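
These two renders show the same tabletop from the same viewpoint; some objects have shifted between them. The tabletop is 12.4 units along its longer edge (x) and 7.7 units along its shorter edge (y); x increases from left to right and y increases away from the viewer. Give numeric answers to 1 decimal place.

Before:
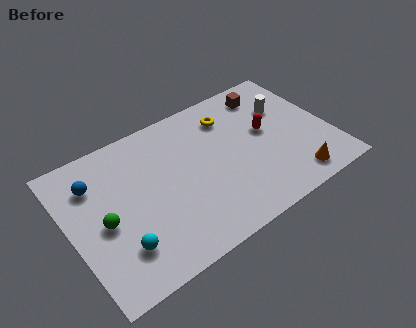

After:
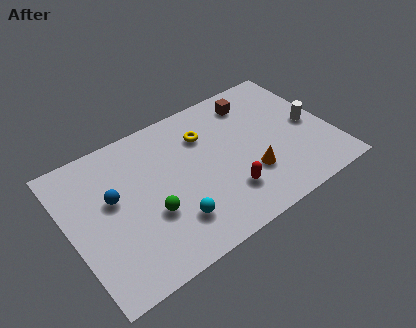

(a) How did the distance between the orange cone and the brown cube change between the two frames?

-1.3

They were about 5.3 units apart before and 4.0 after — 1.3 units closer together.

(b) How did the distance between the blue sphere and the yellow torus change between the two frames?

-1.9

Before: roughly 6.6 units apart; after: 4.7. That's 1.9 units closer together.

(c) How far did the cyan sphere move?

2.5

The cyan sphere was near (2.0, 1.9) before and (4.5, 1.9) after, so it travelled √(2.5² + 0.0²) ≈ 2.5 units.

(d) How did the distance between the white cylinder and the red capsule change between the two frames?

+3.3

Before: roughly 1.4 units apart; after: 4.7. That's 3.3 units further apart.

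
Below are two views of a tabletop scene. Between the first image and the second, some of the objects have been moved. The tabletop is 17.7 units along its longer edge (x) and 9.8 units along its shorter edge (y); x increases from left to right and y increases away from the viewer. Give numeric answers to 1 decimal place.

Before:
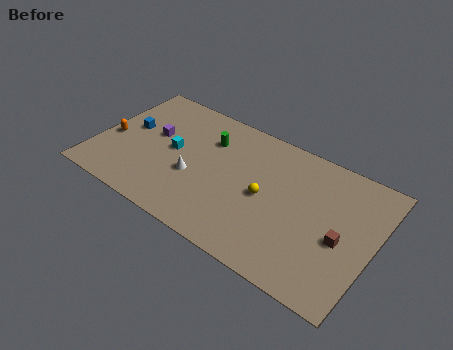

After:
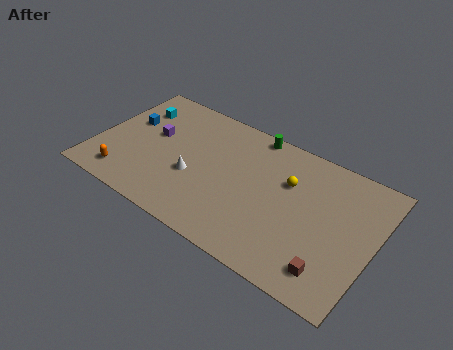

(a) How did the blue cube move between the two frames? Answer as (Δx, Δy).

(-0.1, 0.5)

From the two frames, the blue cube sits at roughly (1.8, 5.5) before and (1.7, 6.0) after.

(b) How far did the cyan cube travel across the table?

3.6

The cyan cube was near (4.8, 5.1) before and (1.9, 7.3) after, so it travelled √(2.9² + 2.2²) ≈ 3.6 units.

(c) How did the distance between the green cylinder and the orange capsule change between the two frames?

+3.7

They were about 6.6 units apart before and 10.3 after — 3.7 units further apart.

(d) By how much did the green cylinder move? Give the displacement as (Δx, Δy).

(2.6, 1.9)

From the two frames, the green cylinder sits at roughly (6.8, 7.1) before and (9.4, 9.0) after.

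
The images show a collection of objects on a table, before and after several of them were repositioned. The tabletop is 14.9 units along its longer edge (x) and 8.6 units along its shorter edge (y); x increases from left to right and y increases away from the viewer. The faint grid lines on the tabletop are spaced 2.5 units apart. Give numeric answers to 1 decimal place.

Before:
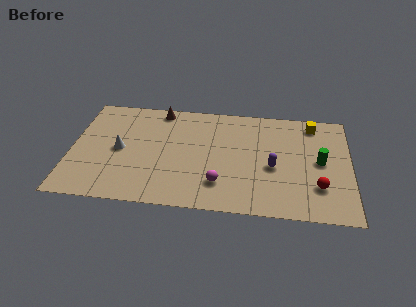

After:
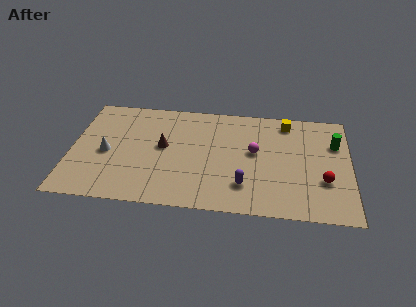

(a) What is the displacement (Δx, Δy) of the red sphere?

(0.3, 0.5)

From the two frames, the red sphere sits at roughly (13.2, 2.4) before and (13.5, 2.9) after.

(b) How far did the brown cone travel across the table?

3.0

From (4.6, 7.7) to (4.9, 4.7), the brown cone covered √(0.3² + 3.0²) ≈ 3.0 units.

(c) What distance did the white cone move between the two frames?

0.8

The white cone moved from about (2.6, 4.2) to (1.9, 3.9), a distance of √(0.7² + 0.3²) ≈ 0.8.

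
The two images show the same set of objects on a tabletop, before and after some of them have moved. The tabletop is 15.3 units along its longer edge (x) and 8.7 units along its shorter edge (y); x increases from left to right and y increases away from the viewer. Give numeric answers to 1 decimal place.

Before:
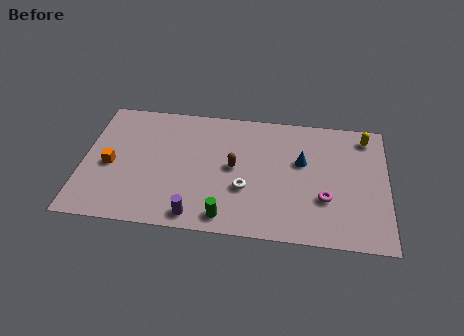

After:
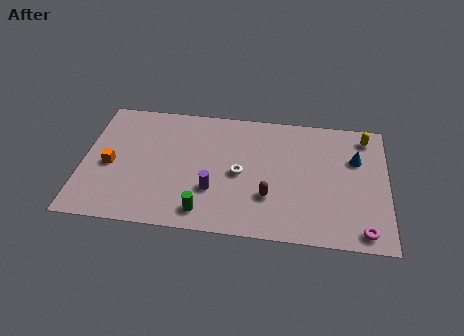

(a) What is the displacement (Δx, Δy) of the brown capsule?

(1.8, -1.8)

The brown capsule was at about (7.6, 4.5) and moved to about (9.4, 2.7).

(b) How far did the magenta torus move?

2.7

The magenta torus was near (12.2, 2.9) before and (14.1, 1.0) after, so it travelled √(1.9² + 1.9²) ≈ 2.7 units.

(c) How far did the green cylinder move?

1.1

The green cylinder was near (7.3, 1.1) before and (6.2, 1.3) after, so it travelled √(1.1² + 0.2²) ≈ 1.1 units.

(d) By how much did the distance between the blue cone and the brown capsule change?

+1.8

They were about 3.5 units apart before and 5.3 after — 1.8 units further apart.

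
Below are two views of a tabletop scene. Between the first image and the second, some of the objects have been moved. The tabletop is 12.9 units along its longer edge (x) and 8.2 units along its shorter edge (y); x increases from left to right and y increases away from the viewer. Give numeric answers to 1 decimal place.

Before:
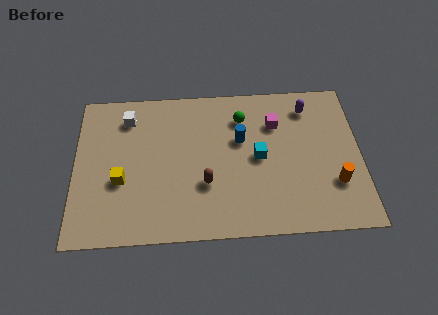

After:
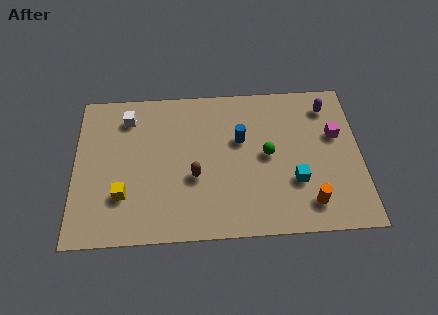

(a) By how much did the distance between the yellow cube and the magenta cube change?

+2.5

The distance was about 7.5 in the first image and 10.0 in the second, so they moved 2.5 units further apart.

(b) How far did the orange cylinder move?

1.6

From (11.7, 2.5) to (10.5, 1.5), the orange cylinder covered √(1.2² + 1.0²) ≈ 1.6 units.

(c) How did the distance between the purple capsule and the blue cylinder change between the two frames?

+0.8

The distance was about 3.5 in the first image and 4.3 in the second, so they moved 0.8 units further apart.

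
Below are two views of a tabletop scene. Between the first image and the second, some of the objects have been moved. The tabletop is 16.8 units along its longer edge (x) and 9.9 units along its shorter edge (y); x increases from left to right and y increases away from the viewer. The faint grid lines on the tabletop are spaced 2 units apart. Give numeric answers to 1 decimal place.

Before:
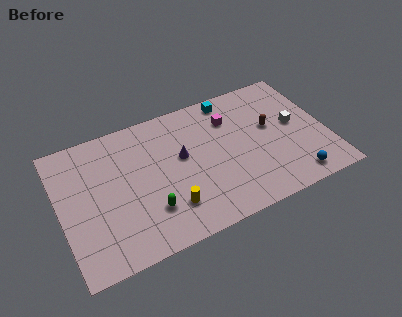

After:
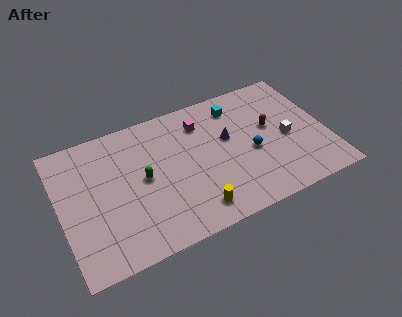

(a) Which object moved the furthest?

the blue sphere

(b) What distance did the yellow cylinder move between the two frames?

1.7

From (6.5, 2.4) to (8.0, 1.6), the yellow cylinder covered √(1.5² + 0.8²) ≈ 1.7 units.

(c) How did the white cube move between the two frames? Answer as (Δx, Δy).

(-0.6, -0.8)

The white cube was at about (14.9, 5.3) and moved to about (14.3, 4.5).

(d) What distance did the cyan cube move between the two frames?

0.8

From (11.2, 8.8) to (11.5, 8.1), the cyan cube covered √(0.3² + 0.7²) ≈ 0.8 units.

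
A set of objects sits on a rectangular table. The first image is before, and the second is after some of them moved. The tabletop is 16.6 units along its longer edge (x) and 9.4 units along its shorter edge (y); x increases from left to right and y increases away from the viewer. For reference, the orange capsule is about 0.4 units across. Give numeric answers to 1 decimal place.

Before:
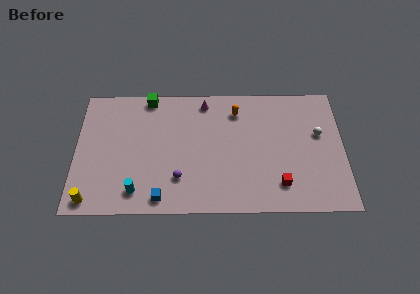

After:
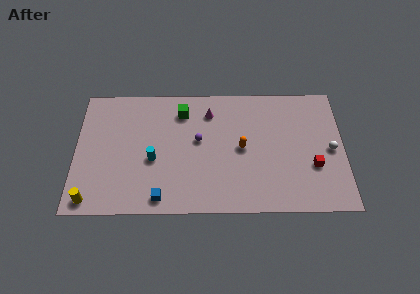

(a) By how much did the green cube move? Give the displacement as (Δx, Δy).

(2.1, -1.1)

The green cube was at about (4.5, 8.6) and moved to about (6.6, 7.5).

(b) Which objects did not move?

the blue cube and the yellow cylinder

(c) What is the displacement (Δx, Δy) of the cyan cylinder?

(1.0, 2.3)

From the two frames, the cyan cylinder sits at roughly (3.8, 1.6) before and (4.8, 3.9) after.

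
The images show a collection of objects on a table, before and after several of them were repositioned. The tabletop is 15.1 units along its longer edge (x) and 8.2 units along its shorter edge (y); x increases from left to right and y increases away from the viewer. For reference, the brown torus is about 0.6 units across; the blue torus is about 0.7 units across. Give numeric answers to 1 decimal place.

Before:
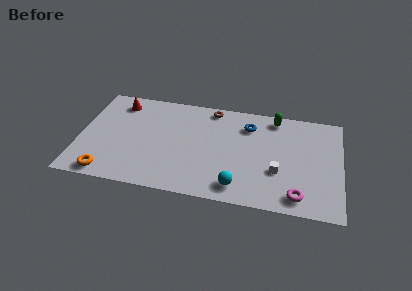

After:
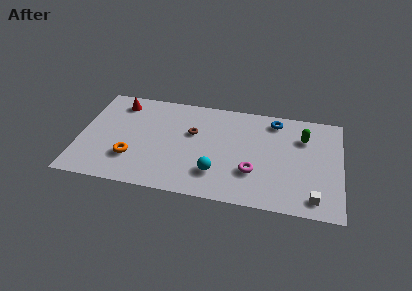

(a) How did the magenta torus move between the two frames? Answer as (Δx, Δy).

(-2.6, 1.4)

The magenta torus started near (12.7, 1.2) and ended near (10.1, 2.6).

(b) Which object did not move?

the red cone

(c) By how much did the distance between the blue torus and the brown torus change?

+2.7

They were about 2.4 units apart before and 5.1 after — 2.7 units further apart.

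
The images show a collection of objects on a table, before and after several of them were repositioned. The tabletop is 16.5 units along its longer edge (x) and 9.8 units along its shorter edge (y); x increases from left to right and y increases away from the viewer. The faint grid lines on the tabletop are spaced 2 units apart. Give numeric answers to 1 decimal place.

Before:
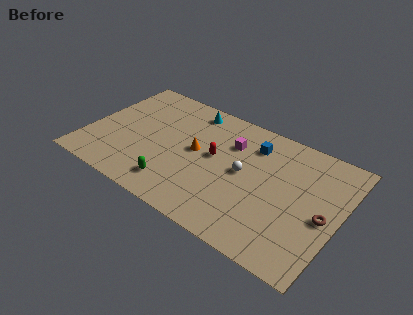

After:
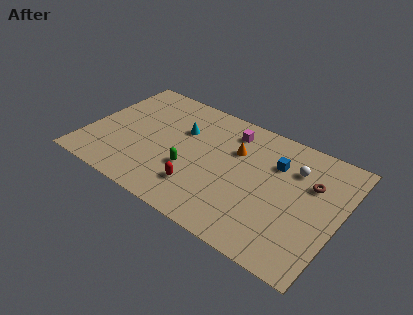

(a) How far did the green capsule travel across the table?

1.8

From (6.3, 1.8) to (7.0, 3.5), the green capsule covered √(0.7² + 1.7²) ≈ 1.8 units.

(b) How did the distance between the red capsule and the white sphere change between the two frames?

+5.2

The distance was about 2.0 in the first image and 7.2 in the second, so they moved 5.2 units further apart.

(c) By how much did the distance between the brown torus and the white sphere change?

-4.0

They were about 5.3 units apart before and 1.3 after — 4.0 units closer together.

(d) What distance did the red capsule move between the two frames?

3.0

The red capsule was near (8.3, 5.4) before and (7.8, 2.4) after, so it travelled √(0.5² + 3.0²) ≈ 3.0 units.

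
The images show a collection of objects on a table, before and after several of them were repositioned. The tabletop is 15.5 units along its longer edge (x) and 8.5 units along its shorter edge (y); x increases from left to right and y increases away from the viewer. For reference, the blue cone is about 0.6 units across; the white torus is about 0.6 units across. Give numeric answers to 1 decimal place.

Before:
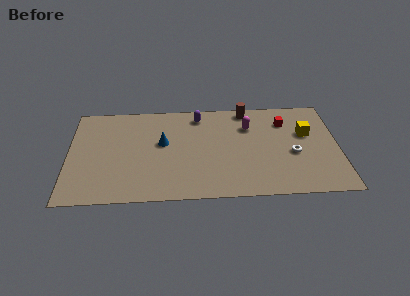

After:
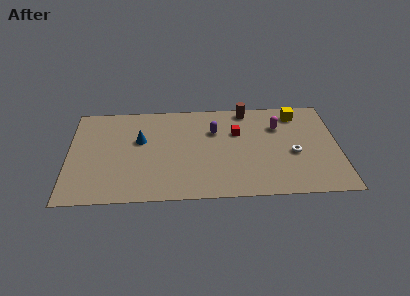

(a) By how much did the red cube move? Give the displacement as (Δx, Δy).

(-2.8, -0.8)

The red cube was at about (12.5, 6.4) and moved to about (9.7, 5.6).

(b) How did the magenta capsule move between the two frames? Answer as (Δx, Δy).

(1.7, -0.1)

The magenta capsule was at about (10.4, 6.1) and moved to about (12.1, 6.0).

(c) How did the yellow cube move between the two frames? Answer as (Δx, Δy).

(-0.5, 1.8)

The yellow cube was at about (13.7, 5.3) and moved to about (13.2, 7.1).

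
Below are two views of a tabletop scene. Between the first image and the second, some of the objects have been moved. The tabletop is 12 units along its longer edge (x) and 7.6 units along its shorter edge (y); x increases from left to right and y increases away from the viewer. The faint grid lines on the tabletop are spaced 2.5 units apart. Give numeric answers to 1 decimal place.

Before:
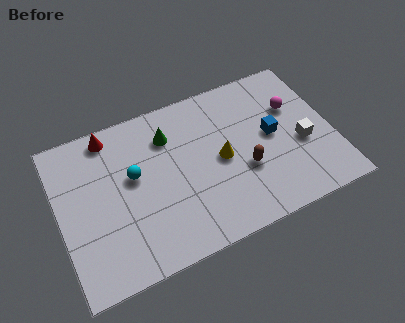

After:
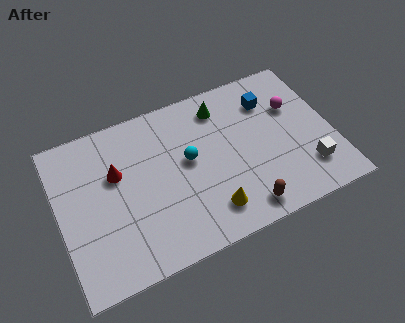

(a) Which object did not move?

the magenta sphere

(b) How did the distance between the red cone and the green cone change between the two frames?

+2.3

The distance was about 2.7 in the first image and 5.0 in the second, so they moved 2.3 units further apart.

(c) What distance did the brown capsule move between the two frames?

1.8

From (8.0, 2.8) to (7.7, 1.0), the brown capsule covered √(0.3² + 1.8²) ≈ 1.8 units.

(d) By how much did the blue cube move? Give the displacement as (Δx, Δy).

(0.1, 1.7)

The blue cube started near (9.4, 4.0) and ended near (9.5, 5.7).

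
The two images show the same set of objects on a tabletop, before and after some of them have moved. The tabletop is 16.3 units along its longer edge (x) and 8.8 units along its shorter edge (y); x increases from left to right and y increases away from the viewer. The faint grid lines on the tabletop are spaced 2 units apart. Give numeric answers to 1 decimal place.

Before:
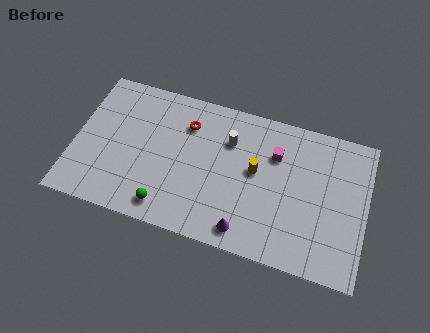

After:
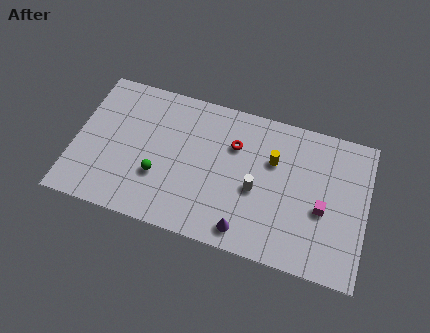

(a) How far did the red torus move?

2.7

The red torus moved from about (6.1, 6.6) to (8.8, 6.1), a distance of √(2.7² + 0.5²) ≈ 2.7.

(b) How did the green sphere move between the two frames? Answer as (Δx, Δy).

(-0.6, 1.7)

From the two frames, the green sphere sits at roughly (5.4, 1.3) before and (4.8, 3.0) after.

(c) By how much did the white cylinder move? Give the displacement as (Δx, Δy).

(1.7, -2.5)

The white cylinder was at about (8.5, 6.3) and moved to about (10.2, 3.8).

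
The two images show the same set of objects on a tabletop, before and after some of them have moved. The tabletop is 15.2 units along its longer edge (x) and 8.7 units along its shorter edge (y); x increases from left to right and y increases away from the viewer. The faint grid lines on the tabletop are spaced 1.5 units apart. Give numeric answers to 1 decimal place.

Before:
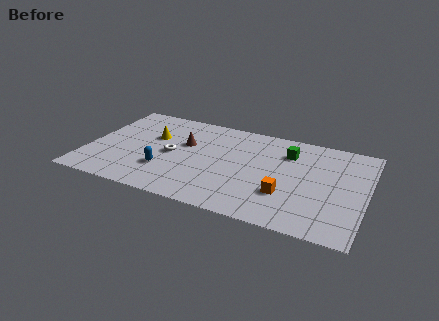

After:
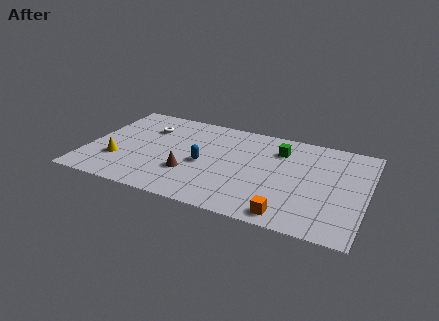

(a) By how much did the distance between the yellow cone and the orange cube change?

+1.6

They were about 8.1 units apart before and 9.7 after — 1.6 units further apart.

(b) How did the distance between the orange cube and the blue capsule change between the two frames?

-0.9

The distance was about 6.6 in the first image and 5.7 in the second, so they moved 0.9 units closer together.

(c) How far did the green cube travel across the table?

0.5

The green cube was near (10.8, 6.5) before and (10.3, 6.6) after, so it travelled √(0.5² + 0.1²) ≈ 0.5 units.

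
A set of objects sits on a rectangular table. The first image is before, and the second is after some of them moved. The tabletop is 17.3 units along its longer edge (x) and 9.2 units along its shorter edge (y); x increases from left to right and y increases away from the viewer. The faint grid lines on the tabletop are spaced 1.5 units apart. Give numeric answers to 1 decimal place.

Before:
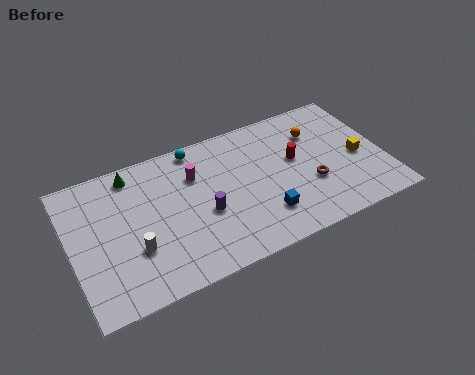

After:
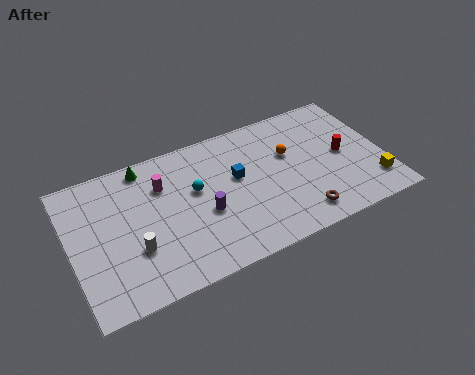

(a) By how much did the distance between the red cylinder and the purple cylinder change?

+2.4

Before: roughly 5.5 units apart; after: 7.9. That's 2.4 units further apart.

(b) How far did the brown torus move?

2.0

The brown torus moved from about (13.1, 3.3) to (12.2, 1.5), a distance of √(0.9² + 1.8²) ≈ 2.0.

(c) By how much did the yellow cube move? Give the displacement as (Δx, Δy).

(0.5, -2.1)

The yellow cube started near (15.9, 4.1) and ended near (16.4, 2.0).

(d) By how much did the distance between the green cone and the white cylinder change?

+0.3

The distance was about 4.9 in the first image and 5.2 in the second, so they moved 0.3 units further apart.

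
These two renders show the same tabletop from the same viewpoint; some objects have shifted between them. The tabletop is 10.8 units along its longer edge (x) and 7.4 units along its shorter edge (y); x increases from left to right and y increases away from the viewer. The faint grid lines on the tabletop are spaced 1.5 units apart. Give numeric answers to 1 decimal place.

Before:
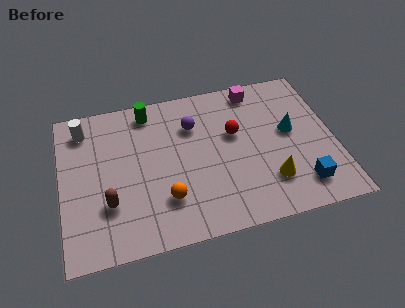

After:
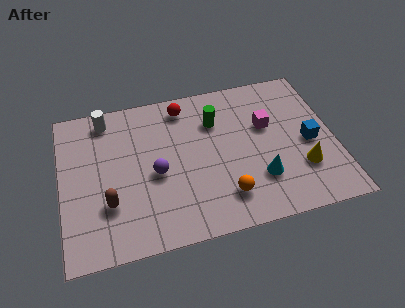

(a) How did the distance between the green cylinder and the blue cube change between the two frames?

-3.5

Before: roughly 7.6 units apart; after: 4.1. That's 3.5 units closer together.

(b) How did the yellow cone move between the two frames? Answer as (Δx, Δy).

(1.3, 0.3)

The yellow cone was at about (8.1, 1.9) and moved to about (9.4, 2.2).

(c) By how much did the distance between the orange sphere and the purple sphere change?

-0.4

Before: roughly 3.5 units apart; after: 3.1. That's 0.4 units closer together.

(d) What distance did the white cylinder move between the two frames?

0.9

The white cylinder moved from about (1.0, 6.1) to (1.9, 6.4), a distance of √(0.9² + 0.3²) ≈ 0.9.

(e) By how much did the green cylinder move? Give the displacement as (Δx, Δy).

(2.6, -1.1)

The green cylinder started near (3.6, 6.4) and ended near (6.2, 5.3).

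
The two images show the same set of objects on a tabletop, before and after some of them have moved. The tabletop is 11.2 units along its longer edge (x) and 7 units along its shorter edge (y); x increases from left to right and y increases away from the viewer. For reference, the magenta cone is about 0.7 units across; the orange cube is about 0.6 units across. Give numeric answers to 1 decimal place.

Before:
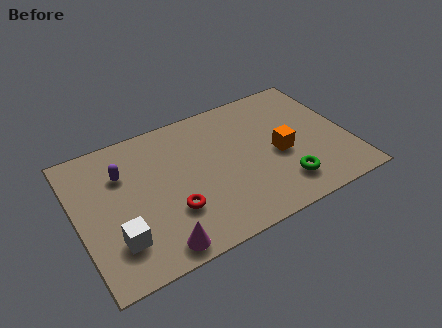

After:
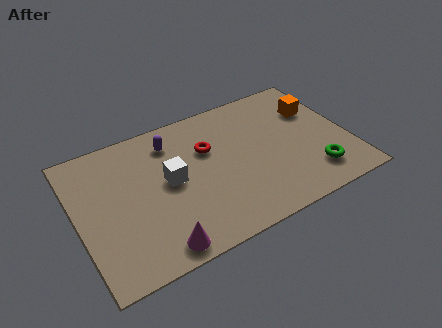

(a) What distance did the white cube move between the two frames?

3.1

The white cube moved from about (1.4, 1.8) to (3.8, 3.7), a distance of √(2.4² + 1.9²) ≈ 3.1.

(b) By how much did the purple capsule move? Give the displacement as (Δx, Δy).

(2.1, 0.7)

From the two frames, the purple capsule sits at roughly (2.0, 4.9) before and (4.1, 5.6) after.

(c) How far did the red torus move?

3.0

From (3.7, 2.2) to (5.5, 4.6), the red torus covered √(1.8² + 2.4²) ≈ 3.0 units.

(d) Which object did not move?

the magenta cone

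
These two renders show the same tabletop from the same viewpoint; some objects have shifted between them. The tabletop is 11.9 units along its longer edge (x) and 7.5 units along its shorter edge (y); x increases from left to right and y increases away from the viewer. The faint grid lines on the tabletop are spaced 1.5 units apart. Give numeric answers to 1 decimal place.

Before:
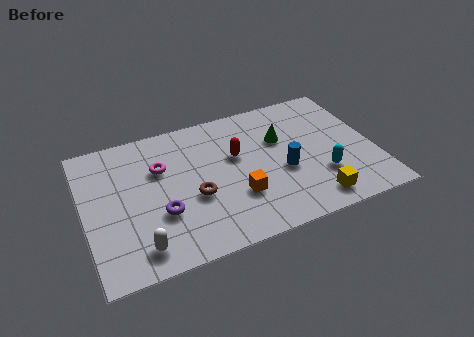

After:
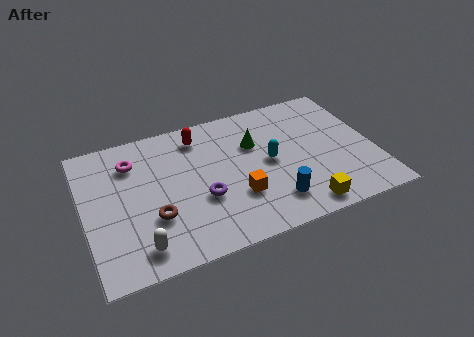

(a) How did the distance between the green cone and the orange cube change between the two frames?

-0.5

The distance was about 3.3 in the first image and 2.8 in the second, so they moved 0.5 units closer together.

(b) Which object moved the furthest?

the cyan capsule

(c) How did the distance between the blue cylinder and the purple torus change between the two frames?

-2.1

Before: roughly 5.1 units apart; after: 3.0. That's 2.1 units closer together.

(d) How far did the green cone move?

1.1

The green cone was near (8.2, 4.9) before and (7.1, 5.0) after, so it travelled √(1.1² + 0.1²) ≈ 1.1 units.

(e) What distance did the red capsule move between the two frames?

2.1

The red capsule moved from about (6.3, 4.6) to (4.9, 6.2), a distance of √(1.4² + 1.6²) ≈ 2.1.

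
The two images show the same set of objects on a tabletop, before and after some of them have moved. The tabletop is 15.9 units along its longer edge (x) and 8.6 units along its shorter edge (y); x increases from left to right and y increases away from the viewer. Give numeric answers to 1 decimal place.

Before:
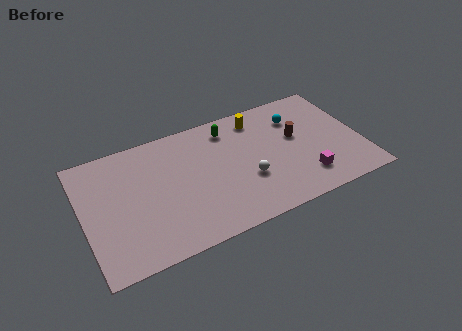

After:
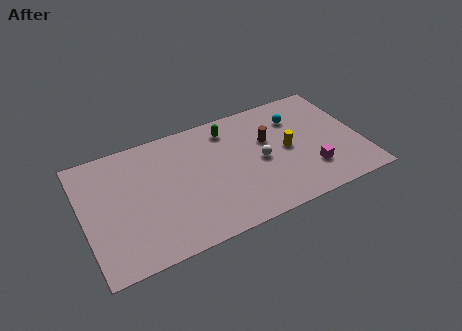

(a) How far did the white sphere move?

1.3

From (9.2, 3.1) to (10.1, 4.1), the white sphere covered √(0.9² + 1.0²) ≈ 1.3 units.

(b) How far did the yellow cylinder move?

3.2

The yellow cylinder was near (10.3, 7.2) before and (11.7, 4.3) after, so it travelled √(1.4² + 2.9²) ≈ 3.2 units.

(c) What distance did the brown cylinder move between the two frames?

1.6

The brown cylinder was near (12.3, 5.0) before and (10.7, 5.4) after, so it travelled √(1.6² + 0.4²) ≈ 1.6 units.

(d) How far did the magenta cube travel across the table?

0.6

The magenta cube was near (12.4, 1.9) before and (12.8, 2.3) after, so it travelled √(0.4² + 0.4²) ≈ 0.6 units.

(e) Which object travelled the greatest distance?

the yellow cylinder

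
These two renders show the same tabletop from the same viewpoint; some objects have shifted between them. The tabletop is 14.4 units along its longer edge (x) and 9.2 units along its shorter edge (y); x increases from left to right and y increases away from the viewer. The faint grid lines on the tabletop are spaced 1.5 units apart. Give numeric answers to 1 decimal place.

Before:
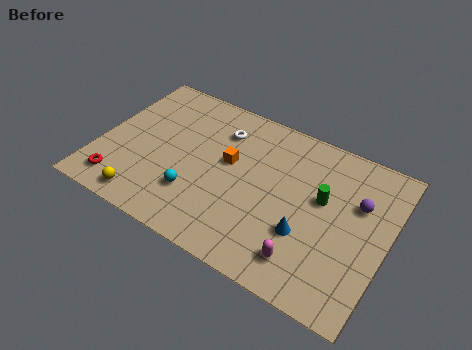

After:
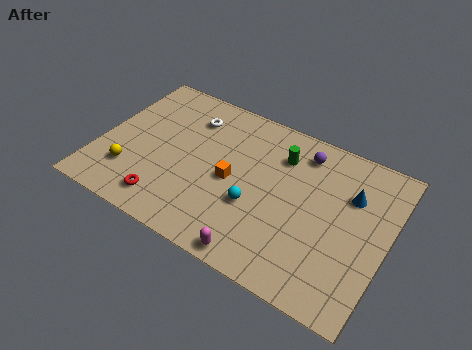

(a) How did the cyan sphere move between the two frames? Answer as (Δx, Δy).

(2.9, 0.8)

The cyan sphere started near (5.1, 2.6) and ended near (8.0, 3.4).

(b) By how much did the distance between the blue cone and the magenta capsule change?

+5.3

They were about 1.4 units apart before and 6.7 after — 5.3 units further apart.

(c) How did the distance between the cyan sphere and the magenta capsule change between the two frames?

-3.1

They were about 5.8 units apart before and 2.7 after — 3.1 units closer together.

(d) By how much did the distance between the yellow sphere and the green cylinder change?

-1.0

Before: roughly 9.3 units apart; after: 8.3. That's 1.0 units closer together.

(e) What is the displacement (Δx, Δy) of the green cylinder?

(-2.3, 1.5)

The green cylinder was at about (11.1, 5.4) and moved to about (8.8, 6.9).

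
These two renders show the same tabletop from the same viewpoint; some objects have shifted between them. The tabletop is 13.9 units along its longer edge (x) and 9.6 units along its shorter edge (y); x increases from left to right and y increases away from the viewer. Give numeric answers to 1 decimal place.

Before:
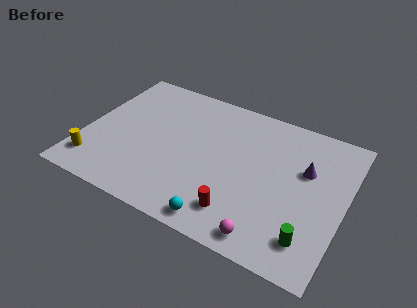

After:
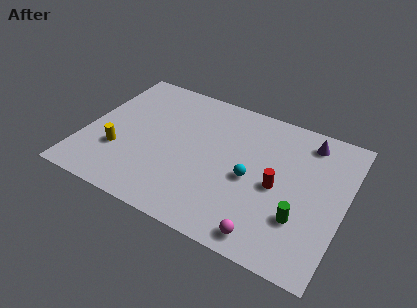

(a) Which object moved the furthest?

the cyan sphere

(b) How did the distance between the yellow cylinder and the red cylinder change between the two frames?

+0.7

Before: roughly 7.8 units apart; after: 8.5. That's 0.7 units further apart.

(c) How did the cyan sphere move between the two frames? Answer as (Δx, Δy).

(1.1, 3.3)

The cyan sphere started near (7.9, 1.0) and ended near (9.0, 4.3).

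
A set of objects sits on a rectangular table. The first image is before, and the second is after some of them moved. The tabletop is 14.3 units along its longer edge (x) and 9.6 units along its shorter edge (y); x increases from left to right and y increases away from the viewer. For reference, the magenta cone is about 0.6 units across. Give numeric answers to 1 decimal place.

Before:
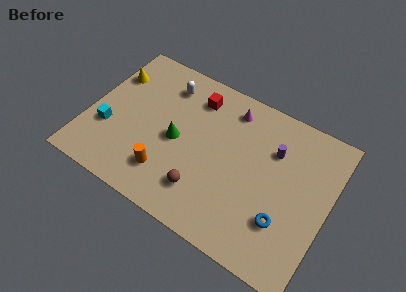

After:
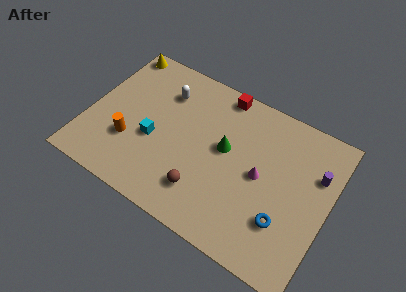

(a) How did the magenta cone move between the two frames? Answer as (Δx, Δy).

(2.3, -3.2)

The magenta cone started near (8.0, 8.0) and ended near (10.3, 4.8).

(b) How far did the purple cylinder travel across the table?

2.6

The purple cylinder moved from about (10.8, 6.7) to (13.4, 6.5), a distance of √(2.6² + 0.2²) ≈ 2.6.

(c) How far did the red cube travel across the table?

1.7

The red cube was near (5.9, 7.7) before and (7.3, 8.7) after, so it travelled √(1.4² + 1.0²) ≈ 1.7 units.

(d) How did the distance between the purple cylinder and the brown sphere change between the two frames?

+1.8

They were about 5.7 units apart before and 7.5 after — 1.8 units further apart.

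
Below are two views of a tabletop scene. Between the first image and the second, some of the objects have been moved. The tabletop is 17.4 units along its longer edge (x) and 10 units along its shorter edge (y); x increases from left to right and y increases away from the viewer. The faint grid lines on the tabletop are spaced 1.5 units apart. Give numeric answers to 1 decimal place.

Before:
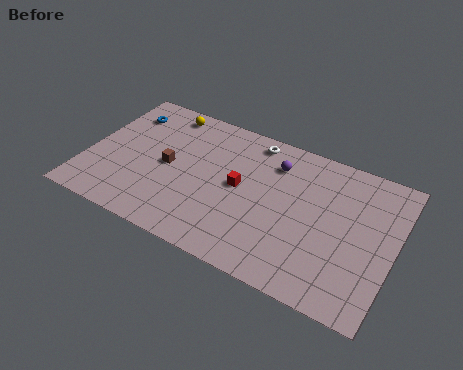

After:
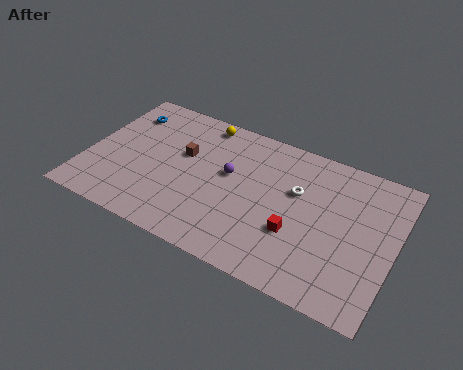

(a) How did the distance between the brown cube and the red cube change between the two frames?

+3.2

Before: roughly 4.1 units apart; after: 7.3. That's 3.2 units further apart.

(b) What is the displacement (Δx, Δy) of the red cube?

(3.4, -1.7)

From the two frames, the red cube sits at roughly (8.7, 5.2) before and (12.1, 3.5) after.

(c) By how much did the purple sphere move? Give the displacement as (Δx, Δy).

(-2.4, -1.9)

From the two frames, the purple sphere sits at roughly (10.4, 7.7) before and (8.0, 5.8) after.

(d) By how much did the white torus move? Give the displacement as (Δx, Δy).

(2.8, -2.5)

The white torus started near (9.0, 8.8) and ended near (11.8, 6.3).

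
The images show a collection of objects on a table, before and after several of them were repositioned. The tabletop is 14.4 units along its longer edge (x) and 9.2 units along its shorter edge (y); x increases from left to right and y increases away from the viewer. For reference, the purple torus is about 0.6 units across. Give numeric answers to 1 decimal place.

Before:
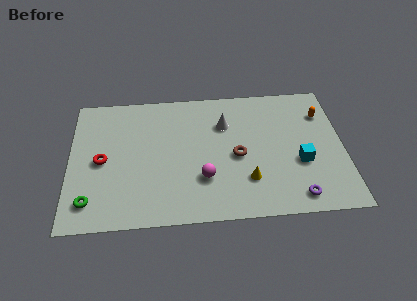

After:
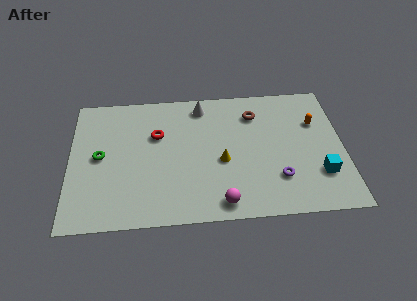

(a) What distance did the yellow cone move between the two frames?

1.9

The yellow cone was near (9.3, 2.5) before and (8.0, 3.9) after, so it travelled √(1.3² + 1.4²) ≈ 1.9 units.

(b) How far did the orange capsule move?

0.7

The orange capsule was near (13.4, 6.8) before and (13.0, 6.2) after, so it travelled √(0.4² + 0.6²) ≈ 0.7 units.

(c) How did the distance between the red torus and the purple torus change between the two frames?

-3.4

Before: roughly 10.6 units apart; after: 7.2. That's 3.4 units closer together.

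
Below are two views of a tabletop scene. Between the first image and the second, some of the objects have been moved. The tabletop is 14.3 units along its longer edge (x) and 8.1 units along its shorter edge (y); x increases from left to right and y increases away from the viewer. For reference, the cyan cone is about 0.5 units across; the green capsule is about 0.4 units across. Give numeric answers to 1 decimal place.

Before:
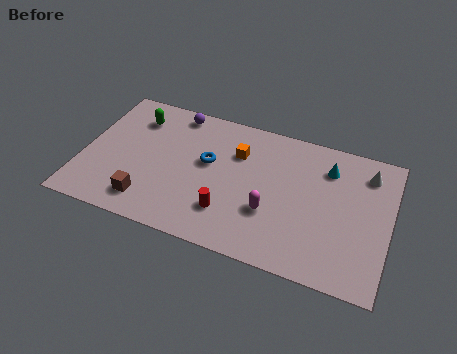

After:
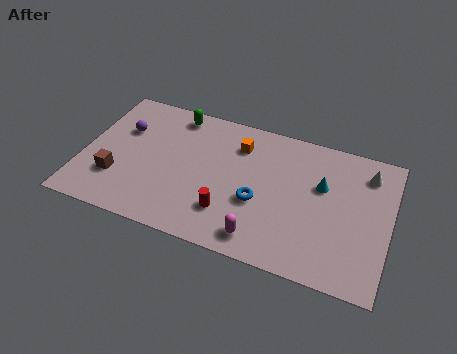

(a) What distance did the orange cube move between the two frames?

0.5

The orange cube moved from about (7.1, 5.7) to (7.1, 6.2), a distance of √(0.0² + 0.5²) ≈ 0.5.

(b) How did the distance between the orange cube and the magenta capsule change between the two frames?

+1.8

The distance was about 3.4 in the first image and 5.2 in the second, so they moved 1.8 units further apart.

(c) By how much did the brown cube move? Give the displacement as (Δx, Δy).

(-1.6, 0.9)

The brown cube was at about (3.3, 1.5) and moved to about (1.7, 2.4).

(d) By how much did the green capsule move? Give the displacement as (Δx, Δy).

(1.8, 0.8)

The green capsule started near (2.2, 6.3) and ended near (4.0, 7.1).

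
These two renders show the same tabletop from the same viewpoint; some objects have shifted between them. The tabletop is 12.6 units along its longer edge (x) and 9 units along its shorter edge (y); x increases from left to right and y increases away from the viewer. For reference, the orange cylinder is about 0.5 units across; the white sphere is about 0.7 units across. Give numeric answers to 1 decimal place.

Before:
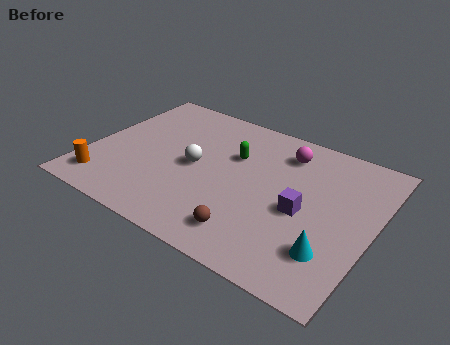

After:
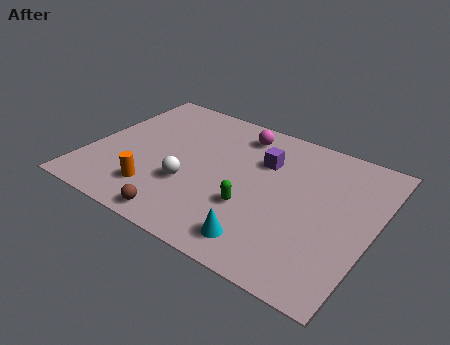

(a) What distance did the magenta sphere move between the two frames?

2.1

From (8.3, 7.2) to (6.2, 7.5), the magenta sphere covered √(2.1² + 0.3²) ≈ 2.1 units.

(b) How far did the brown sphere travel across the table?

3.0

From (7.7, 1.6) to (4.8, 0.9), the brown sphere covered √(2.9² + 0.7²) ≈ 3.0 units.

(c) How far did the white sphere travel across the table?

1.3

From (4.7, 4.4) to (4.7, 3.1), the white sphere covered √(0.0² + 1.3²) ≈ 1.3 units.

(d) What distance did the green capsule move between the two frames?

3.1

The green capsule was near (6.2, 5.9) before and (7.5, 3.1) after, so it travelled √(1.3² + 2.8²) ≈ 3.1 units.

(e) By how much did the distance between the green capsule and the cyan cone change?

-4.2

The distance was about 6.1 in the first image and 1.9 in the second, so they moved 4.2 units closer together.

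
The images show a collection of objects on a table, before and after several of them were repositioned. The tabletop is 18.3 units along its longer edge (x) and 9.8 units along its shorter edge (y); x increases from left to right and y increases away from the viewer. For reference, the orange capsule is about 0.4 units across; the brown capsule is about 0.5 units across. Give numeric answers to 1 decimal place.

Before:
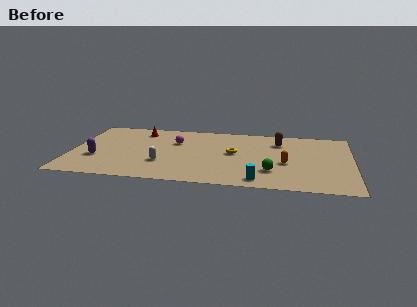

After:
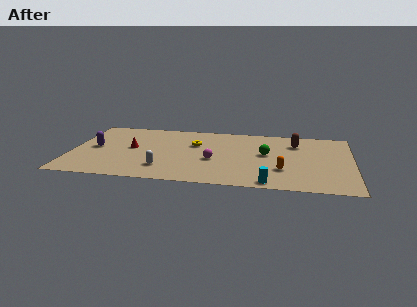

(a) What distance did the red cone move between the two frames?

2.9

From (4.3, 8.1) to (3.9, 5.2), the red cone covered √(0.4² + 2.9²) ≈ 2.9 units.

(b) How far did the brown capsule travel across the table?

1.1

The brown capsule moved from about (13.5, 7.5) to (14.6, 7.4), a distance of √(1.1² + 0.1²) ≈ 1.1.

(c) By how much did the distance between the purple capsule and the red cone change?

-3.0

Before: roughly 5.4 units apart; after: 2.4. That's 3.0 units closer together.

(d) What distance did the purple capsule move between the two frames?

1.6

From (1.7, 3.4) to (1.5, 5.0), the purple capsule covered √(0.2² + 1.6²) ≈ 1.6 units.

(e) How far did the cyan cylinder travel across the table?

0.8

The cyan cylinder moved from about (12.3, 1.2) to (13.0, 0.9), a distance of √(0.7² + 0.3²) ≈ 0.8.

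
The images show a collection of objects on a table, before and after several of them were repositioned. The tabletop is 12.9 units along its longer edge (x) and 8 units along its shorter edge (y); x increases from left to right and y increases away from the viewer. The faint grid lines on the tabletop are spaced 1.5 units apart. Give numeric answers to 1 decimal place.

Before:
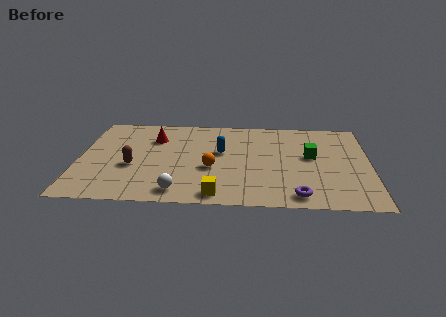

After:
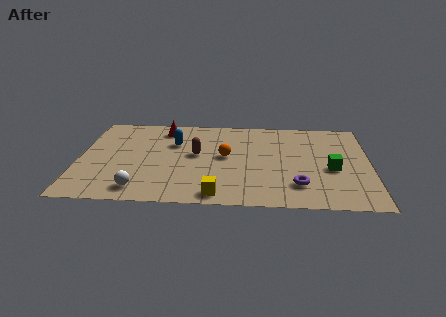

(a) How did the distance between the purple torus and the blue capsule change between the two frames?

+1.5

They were about 5.0 units apart before and 6.5 after — 1.5 units further apart.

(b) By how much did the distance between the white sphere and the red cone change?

+0.7

The distance was about 4.9 in the first image and 5.6 in the second, so they moved 0.7 units further apart.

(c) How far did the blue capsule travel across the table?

2.2

From (6.3, 4.7) to (4.2, 5.4), the blue capsule covered √(2.1² + 0.7²) ≈ 2.2 units.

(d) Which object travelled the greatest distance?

the brown capsule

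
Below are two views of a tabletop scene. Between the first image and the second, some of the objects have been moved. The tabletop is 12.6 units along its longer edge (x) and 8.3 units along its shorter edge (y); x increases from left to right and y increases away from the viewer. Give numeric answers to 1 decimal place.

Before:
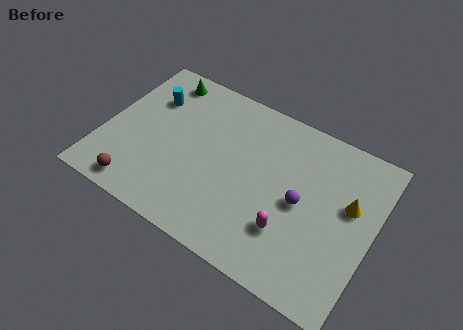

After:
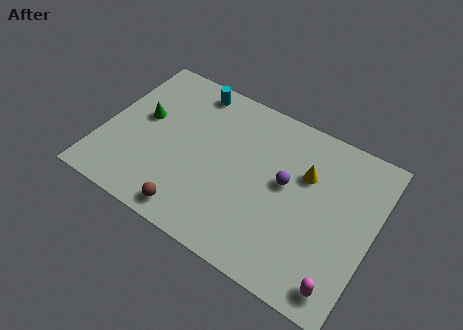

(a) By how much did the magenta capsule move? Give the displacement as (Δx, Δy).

(2.6, -1.3)

The magenta capsule started near (9.0, 2.4) and ended near (11.6, 1.1).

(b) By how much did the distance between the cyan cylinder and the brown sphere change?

+1.5

The distance was about 4.9 in the first image and 6.4 in the second, so they moved 1.5 units further apart.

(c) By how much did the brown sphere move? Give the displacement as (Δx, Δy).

(2.6, 0.0)

The brown sphere started near (2.1, 1.0) and ended near (4.7, 1.0).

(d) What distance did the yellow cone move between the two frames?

2.2

The yellow cone moved from about (11.4, 5.0) to (9.3, 5.5), a distance of √(2.1² + 0.5²) ≈ 2.2.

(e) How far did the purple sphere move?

1.0

The purple sphere was near (9.3, 4.0) before and (8.5, 4.6) after, so it travelled √(0.8² + 0.6²) ≈ 1.0 units.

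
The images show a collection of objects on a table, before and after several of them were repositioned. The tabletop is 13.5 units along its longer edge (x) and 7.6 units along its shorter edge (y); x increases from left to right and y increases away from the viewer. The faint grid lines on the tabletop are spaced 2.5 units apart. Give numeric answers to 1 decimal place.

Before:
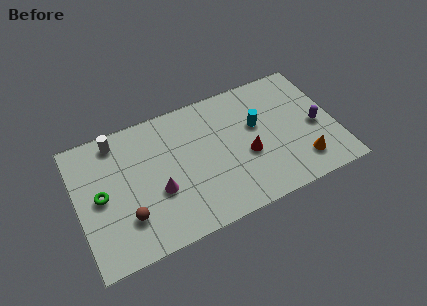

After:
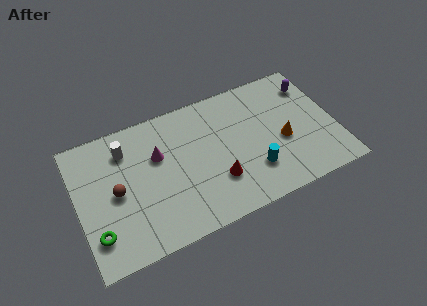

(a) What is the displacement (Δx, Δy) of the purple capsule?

(0.1, 2.5)

From the two frames, the purple capsule sits at roughly (12.5, 3.4) before and (12.6, 5.9) after.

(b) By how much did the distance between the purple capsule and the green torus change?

+1.2

Before: roughly 11.3 units apart; after: 12.5. That's 1.2 units further apart.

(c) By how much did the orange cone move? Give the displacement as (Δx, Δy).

(-0.8, 1.6)

The orange cone started near (11.5, 1.6) and ended near (10.7, 3.2).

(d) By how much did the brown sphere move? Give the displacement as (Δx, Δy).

(-0.4, 1.6)

The brown sphere started near (2.4, 2.1) and ended near (2.0, 3.7).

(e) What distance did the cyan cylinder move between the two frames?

2.5

The cyan cylinder was near (9.5, 4.6) before and (9.0, 2.1) after, so it travelled √(0.5² + 2.5²) ≈ 2.5 units.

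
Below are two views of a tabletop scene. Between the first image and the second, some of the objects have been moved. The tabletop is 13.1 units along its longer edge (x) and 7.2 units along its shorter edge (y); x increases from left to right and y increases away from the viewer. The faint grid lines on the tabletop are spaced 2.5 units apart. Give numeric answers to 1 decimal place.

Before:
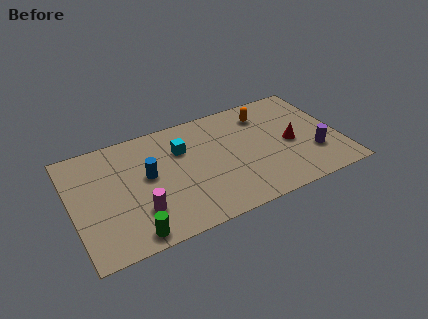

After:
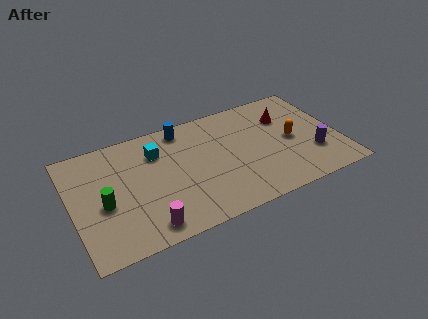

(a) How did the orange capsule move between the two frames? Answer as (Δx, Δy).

(1.1, -2.2)

The orange capsule started near (9.7, 5.7) and ended near (10.8, 3.5).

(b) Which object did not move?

the purple cylinder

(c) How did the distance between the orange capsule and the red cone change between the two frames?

-1.0

They were about 2.6 units apart before and 1.6 after — 1.0 units closer together.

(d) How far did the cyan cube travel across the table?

1.2

The cyan cube was near (5.5, 5.0) before and (4.3, 5.3) after, so it travelled √(1.2² + 0.3²) ≈ 1.2 units.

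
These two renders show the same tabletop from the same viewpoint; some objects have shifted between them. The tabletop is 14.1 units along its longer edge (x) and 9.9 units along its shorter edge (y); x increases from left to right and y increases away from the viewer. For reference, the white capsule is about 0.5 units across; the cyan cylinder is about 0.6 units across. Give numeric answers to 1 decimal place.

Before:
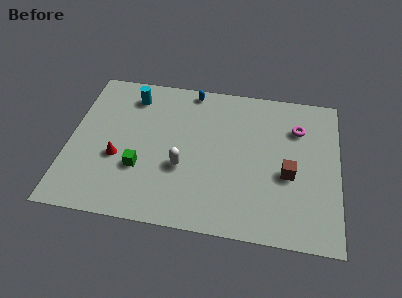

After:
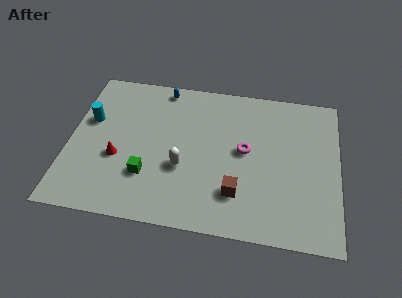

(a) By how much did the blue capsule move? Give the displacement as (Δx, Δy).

(-1.5, -0.1)

The blue capsule was at about (6.2, 9.0) and moved to about (4.7, 8.9).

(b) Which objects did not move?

the white capsule and the red cone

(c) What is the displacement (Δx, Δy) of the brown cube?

(-2.6, -1.6)

The brown cube was at about (11.5, 4.1) and moved to about (8.9, 2.5).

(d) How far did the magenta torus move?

3.3

The magenta torus was near (11.9, 7.2) before and (9.2, 5.3) after, so it travelled √(2.7² + 1.9²) ≈ 3.3 units.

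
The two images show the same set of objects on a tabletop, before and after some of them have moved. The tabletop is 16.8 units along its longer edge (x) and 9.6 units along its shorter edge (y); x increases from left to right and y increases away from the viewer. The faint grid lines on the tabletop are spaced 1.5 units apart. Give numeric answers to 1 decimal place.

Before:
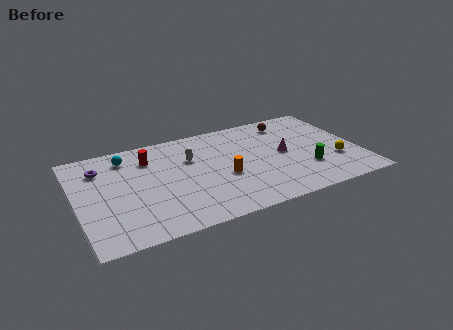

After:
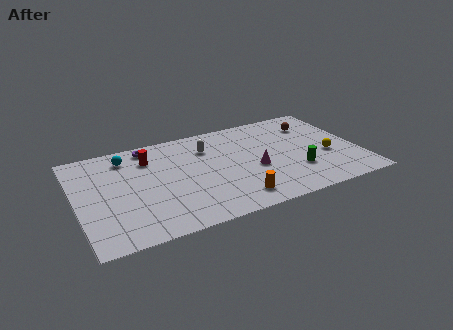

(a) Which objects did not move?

the red cylinder and the cyan sphere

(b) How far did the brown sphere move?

1.6

From (13.1, 8.0) to (14.5, 7.3), the brown sphere covered √(1.4² + 0.7²) ≈ 1.6 units.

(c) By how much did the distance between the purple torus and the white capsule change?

-1.7

Before: roughly 5.4 units apart; after: 3.7. That's 1.7 units closer together.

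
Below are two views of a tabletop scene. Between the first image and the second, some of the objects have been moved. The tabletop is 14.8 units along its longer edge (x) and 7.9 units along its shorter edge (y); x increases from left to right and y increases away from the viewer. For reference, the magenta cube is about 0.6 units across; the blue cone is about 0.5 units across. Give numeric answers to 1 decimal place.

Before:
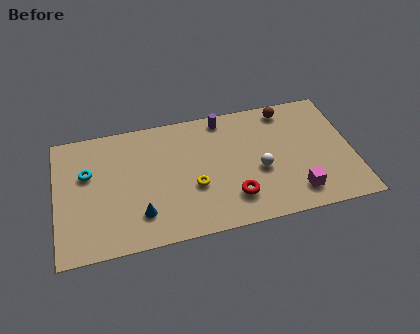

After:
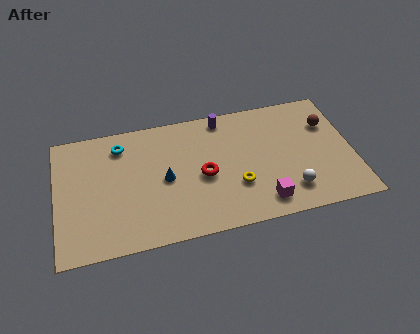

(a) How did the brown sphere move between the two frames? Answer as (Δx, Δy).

(2.0, -1.4)

The brown sphere started near (11.7, 6.9) and ended near (13.7, 5.5).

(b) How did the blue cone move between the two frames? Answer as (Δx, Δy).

(1.3, 1.9)

The blue cone was at about (4.1, 1.9) and moved to about (5.4, 3.8).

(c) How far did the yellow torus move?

2.1

From (6.8, 3.0) to (8.9, 2.6), the yellow torus covered √(2.1² + 0.4²) ≈ 2.1 units.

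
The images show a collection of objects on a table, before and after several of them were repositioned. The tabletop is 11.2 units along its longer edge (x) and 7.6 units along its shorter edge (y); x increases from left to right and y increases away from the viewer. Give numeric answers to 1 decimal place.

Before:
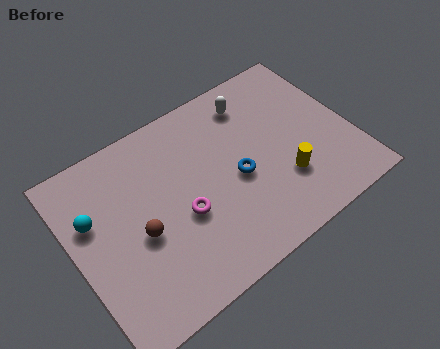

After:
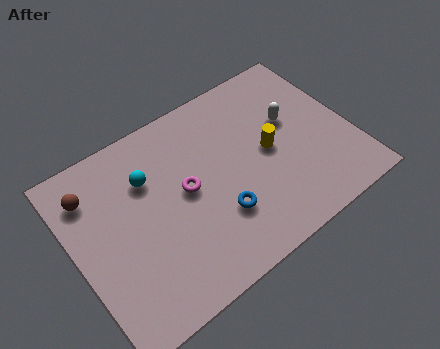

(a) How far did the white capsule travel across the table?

2.1

The white capsule was near (7.7, 6.2) before and (9.0, 4.6) after, so it travelled √(1.3² + 1.6²) ≈ 2.1 units.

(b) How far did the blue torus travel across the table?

1.5

The blue torus moved from about (6.5, 3.4) to (5.5, 2.3), a distance of √(1.0² + 1.1²) ≈ 1.5.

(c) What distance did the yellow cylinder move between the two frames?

1.5

From (8.2, 2.3) to (7.9, 3.8), the yellow cylinder covered √(0.3² + 1.5²) ≈ 1.5 units.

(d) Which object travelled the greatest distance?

the brown sphere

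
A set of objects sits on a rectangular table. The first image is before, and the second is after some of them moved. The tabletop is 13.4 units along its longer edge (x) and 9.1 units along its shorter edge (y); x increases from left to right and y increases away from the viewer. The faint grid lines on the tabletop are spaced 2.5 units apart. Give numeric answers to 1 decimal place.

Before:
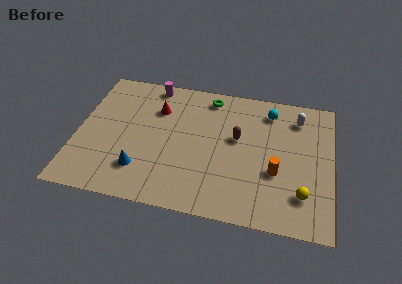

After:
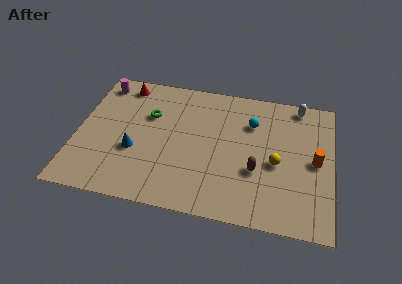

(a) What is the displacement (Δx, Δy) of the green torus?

(-3.1, -1.9)

The green torus was at about (6.8, 7.9) and moved to about (3.7, 6.0).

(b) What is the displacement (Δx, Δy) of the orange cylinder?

(2.0, 1.1)

The orange cylinder was at about (10.5, 3.4) and moved to about (12.5, 4.5).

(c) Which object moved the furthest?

the green torus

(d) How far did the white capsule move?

0.9

The white capsule was near (11.5, 7.3) before and (11.5, 8.2) after, so it travelled √(0.0² + 0.9²) ≈ 0.9 units.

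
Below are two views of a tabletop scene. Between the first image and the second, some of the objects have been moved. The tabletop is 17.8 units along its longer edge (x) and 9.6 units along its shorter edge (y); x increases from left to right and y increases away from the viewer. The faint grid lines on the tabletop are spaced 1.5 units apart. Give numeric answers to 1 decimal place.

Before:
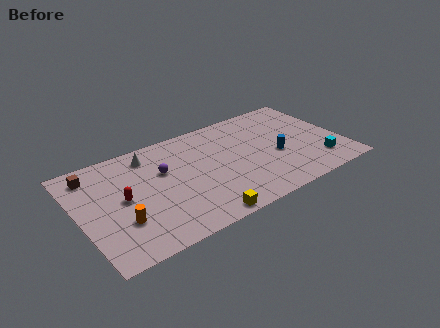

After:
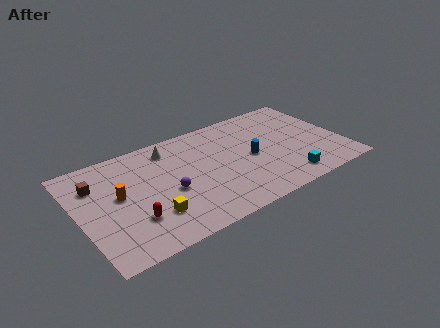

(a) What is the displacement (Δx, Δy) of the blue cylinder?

(-1.7, 0.6)

The blue cylinder started near (13.3, 4.0) and ended near (11.6, 4.6).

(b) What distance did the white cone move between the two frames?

1.4

The white cone was near (5.1, 8.0) before and (6.5, 8.0) after, so it travelled √(1.4² + 0.0²) ≈ 1.4 units.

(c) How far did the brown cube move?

1.0

The brown cube moved from about (1.3, 8.0) to (1.4, 7.0), a distance of √(0.1² + 1.0²) ≈ 1.0.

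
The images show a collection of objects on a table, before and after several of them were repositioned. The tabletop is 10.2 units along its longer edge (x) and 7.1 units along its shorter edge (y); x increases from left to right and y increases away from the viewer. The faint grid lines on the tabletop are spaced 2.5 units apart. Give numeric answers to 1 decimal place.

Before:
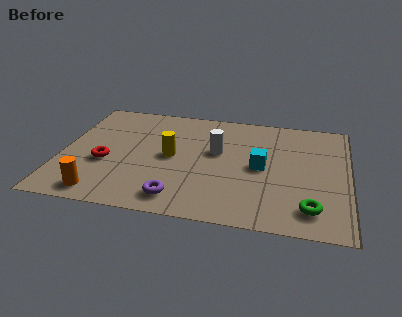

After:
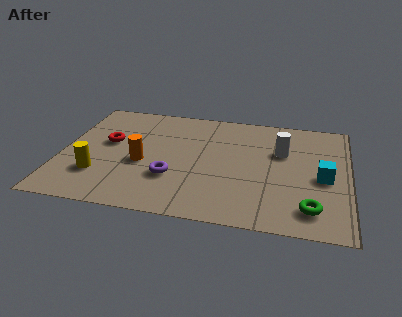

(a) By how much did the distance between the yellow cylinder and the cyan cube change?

+4.8

The distance was about 3.2 in the first image and 8.0 in the second, so they moved 4.8 units further apart.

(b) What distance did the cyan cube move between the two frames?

2.2

The cyan cube was near (7.1, 3.5) before and (9.3, 3.2) after, so it travelled √(2.2² + 0.3²) ≈ 2.2 units.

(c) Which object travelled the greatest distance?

the yellow cylinder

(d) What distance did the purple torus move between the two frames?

1.2

The purple torus moved from about (4.3, 1.1) to (4.0, 2.3), a distance of √(0.3² + 1.2²) ≈ 1.2.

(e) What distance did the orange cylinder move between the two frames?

2.5

The orange cylinder was near (1.6, 0.9) before and (2.9, 3.0) after, so it travelled √(1.3² + 2.1²) ≈ 2.5 units.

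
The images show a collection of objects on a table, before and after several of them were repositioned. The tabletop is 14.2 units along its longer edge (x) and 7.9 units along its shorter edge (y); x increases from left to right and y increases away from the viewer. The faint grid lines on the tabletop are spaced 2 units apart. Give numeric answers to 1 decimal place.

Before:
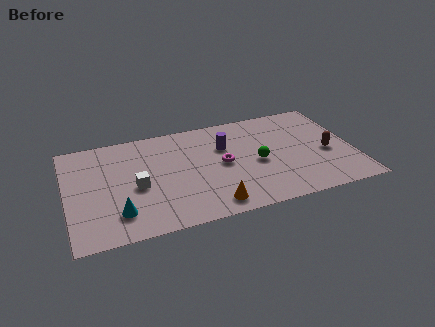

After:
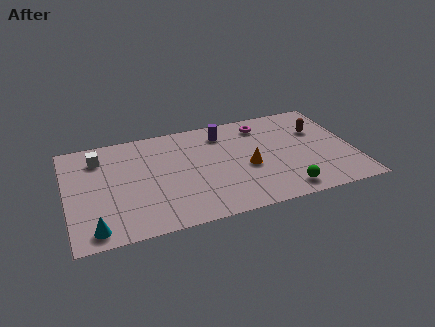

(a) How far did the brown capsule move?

1.9

The brown capsule moved from about (12.9, 3.4) to (12.6, 5.3), a distance of √(0.3² + 1.9²) ≈ 1.9.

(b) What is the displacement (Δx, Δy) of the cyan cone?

(-1.2, -0.8)

The cyan cone was at about (2.4, 1.8) and moved to about (1.2, 1.0).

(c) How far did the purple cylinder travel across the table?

1.1

The purple cylinder was near (7.9, 5.3) before and (7.9, 6.4) after, so it travelled √(0.0² + 1.1²) ≈ 1.1 units.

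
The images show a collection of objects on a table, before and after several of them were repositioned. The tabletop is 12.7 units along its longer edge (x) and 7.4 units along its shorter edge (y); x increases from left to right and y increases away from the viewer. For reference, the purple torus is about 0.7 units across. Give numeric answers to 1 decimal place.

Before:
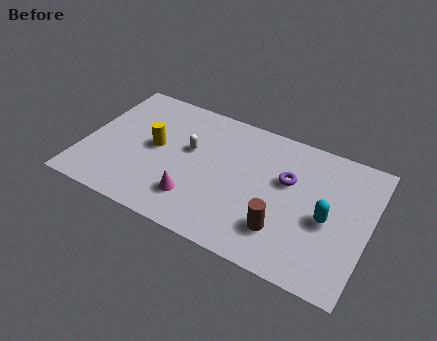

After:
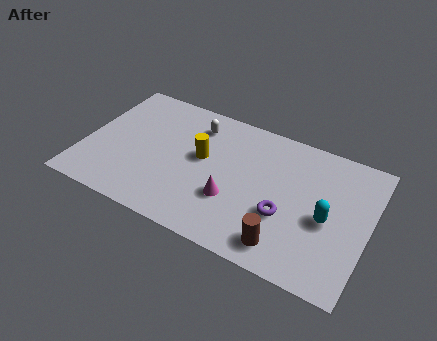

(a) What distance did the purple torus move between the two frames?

1.9

The purple torus was near (9.0, 4.6) before and (9.1, 2.7) after, so it travelled √(0.1² + 1.9²) ≈ 1.9 units.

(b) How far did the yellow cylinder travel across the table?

2.1

The yellow cylinder was near (3.1, 3.9) before and (5.2, 4.2) after, so it travelled √(2.1² + 0.3²) ≈ 2.1 units.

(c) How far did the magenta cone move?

1.7

From (5.2, 1.8) to (6.8, 2.5), the magenta cone covered √(1.6² + 0.7²) ≈ 1.7 units.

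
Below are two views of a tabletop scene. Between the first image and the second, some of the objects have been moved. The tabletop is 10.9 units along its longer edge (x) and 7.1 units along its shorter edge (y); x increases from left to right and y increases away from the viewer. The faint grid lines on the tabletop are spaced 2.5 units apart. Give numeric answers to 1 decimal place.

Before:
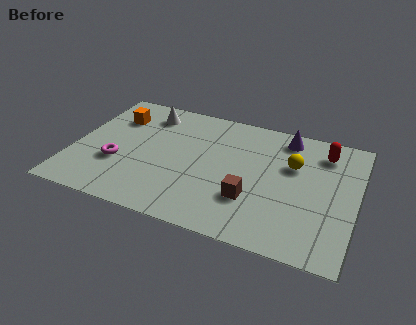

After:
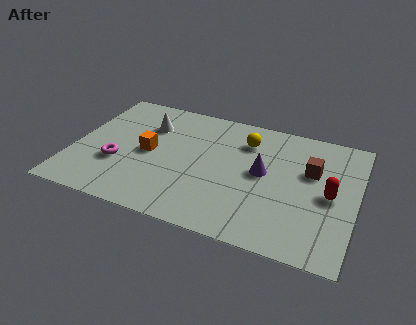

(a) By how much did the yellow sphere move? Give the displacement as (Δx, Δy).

(-1.9, 0.8)

The yellow sphere started near (8.4, 4.6) and ended near (6.5, 5.4).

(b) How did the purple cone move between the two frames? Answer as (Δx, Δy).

(-0.7, -2.3)

The purple cone was at about (8.0, 6.1) and moved to about (7.3, 3.8).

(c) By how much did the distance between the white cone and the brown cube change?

+0.7

Before: roughly 5.7 units apart; after: 6.4. That's 0.7 units further apart.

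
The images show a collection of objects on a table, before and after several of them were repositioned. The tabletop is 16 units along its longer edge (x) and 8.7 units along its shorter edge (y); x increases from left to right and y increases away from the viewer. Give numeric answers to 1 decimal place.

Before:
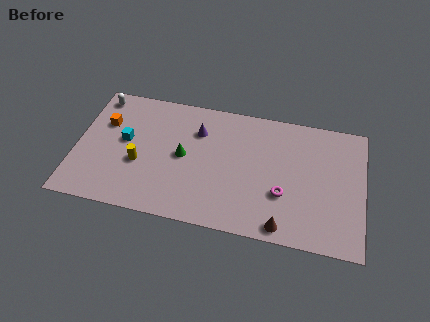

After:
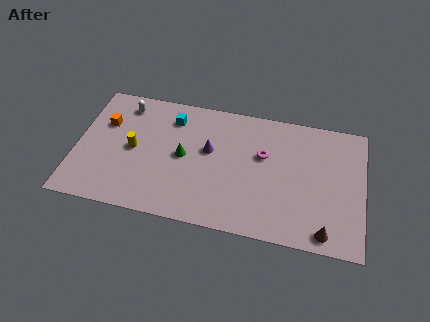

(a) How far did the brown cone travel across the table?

2.3

From (11.7, 0.9) to (14.0, 1.0), the brown cone covered √(2.3² + 0.1²) ≈ 2.3 units.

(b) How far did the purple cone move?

1.4

The purple cone moved from about (6.7, 6.3) to (7.4, 5.1), a distance of √(0.7² + 1.2²) ≈ 1.4.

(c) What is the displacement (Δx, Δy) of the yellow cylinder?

(-0.4, 0.9)

The yellow cylinder was at about (3.6, 3.4) and moved to about (3.2, 4.3).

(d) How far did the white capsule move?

1.5

The white capsule moved from about (1.0, 7.6) to (2.5, 7.3), a distance of √(1.5² + 0.3²) ≈ 1.5.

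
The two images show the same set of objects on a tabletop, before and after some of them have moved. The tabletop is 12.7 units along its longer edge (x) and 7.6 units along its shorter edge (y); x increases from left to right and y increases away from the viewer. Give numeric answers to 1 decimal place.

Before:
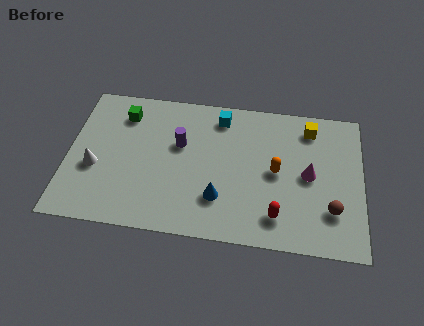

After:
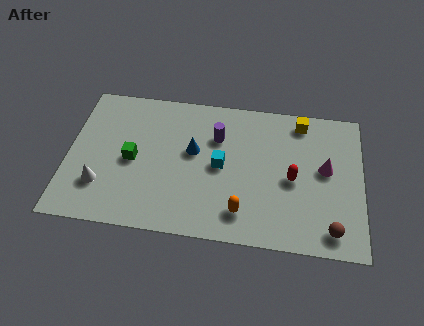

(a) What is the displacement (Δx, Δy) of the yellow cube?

(-0.4, 0.3)

The yellow cube started near (10.4, 6.3) and ended near (10.0, 6.6).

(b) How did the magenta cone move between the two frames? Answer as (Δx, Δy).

(0.7, 0.4)

From the two frames, the magenta cone sits at roughly (10.4, 3.8) before and (11.1, 4.2) after.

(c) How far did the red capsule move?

2.1

The red capsule moved from about (9.1, 1.5) to (9.7, 3.5), a distance of √(0.6² + 2.0²) ≈ 2.1.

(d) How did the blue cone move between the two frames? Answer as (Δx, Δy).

(-1.2, 2.3)

From the two frames, the blue cone sits at roughly (6.6, 2.1) before and (5.4, 4.4) after.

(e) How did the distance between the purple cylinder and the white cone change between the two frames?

+1.9

The distance was about 4.0 in the first image and 5.9 in the second, so they moved 1.9 units further apart.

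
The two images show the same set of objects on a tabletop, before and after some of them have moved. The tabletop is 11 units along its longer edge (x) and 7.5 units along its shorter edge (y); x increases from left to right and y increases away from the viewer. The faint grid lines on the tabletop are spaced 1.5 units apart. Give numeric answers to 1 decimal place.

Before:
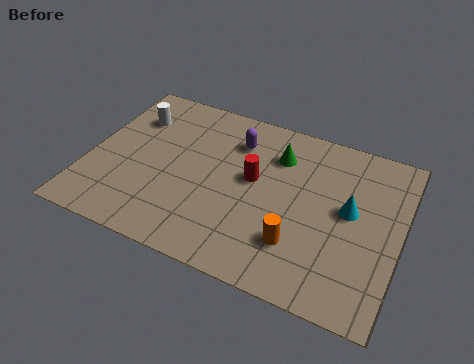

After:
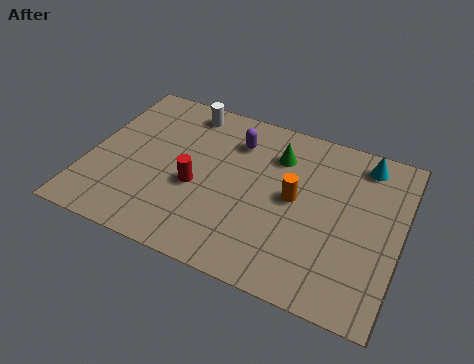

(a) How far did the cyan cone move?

2.3

From (9.2, 4.1) to (9.5, 6.4), the cyan cone covered √(0.3² + 2.3²) ≈ 2.3 units.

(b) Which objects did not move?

the green cone and the purple capsule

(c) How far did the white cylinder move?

2.1

The white cylinder was near (1.3, 5.5) before and (3.1, 6.5) after, so it travelled √(1.8² + 1.0²) ≈ 2.1 units.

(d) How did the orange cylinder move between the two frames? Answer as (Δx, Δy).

(-0.3, 1.9)

From the two frames, the orange cylinder sits at roughly (7.6, 2.0) before and (7.3, 3.9) after.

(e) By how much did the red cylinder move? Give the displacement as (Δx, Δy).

(-1.9, -1.1)

The red cylinder started near (5.8, 4.2) and ended near (3.9, 3.1).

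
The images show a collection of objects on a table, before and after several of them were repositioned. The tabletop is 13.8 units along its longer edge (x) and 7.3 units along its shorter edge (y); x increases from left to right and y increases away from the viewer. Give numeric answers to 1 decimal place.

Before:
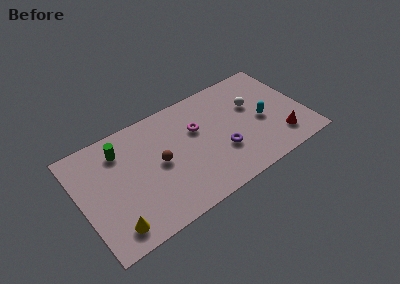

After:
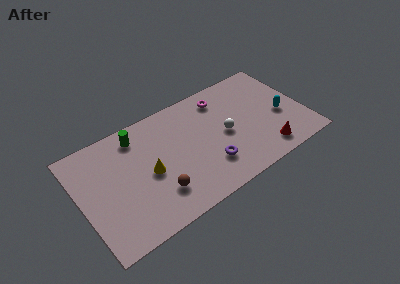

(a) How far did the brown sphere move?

1.8

The brown sphere moved from about (4.8, 3.7) to (4.4, 1.9), a distance of √(0.4² + 1.8²) ≈ 1.8.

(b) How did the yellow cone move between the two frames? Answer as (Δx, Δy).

(2.5, 2.2)

The yellow cone started near (1.6, 1.2) and ended near (4.1, 3.4).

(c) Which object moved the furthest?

the yellow cone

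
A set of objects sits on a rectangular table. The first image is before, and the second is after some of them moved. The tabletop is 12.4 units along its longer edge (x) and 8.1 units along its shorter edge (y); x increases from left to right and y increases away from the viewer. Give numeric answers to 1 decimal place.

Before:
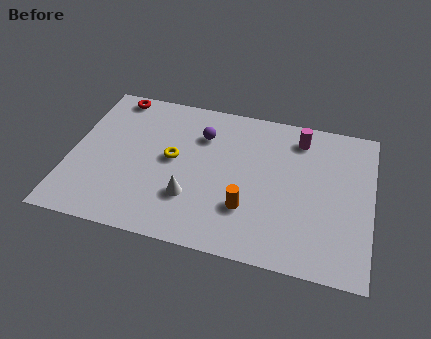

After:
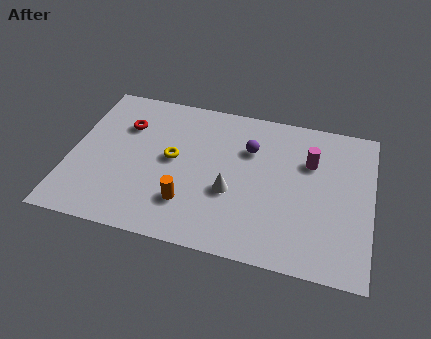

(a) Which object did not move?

the yellow torus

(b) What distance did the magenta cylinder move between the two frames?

1.3

The magenta cylinder moved from about (9.3, 6.7) to (9.8, 5.5), a distance of √(0.5² + 1.2²) ≈ 1.3.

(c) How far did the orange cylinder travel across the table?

2.4

The orange cylinder moved from about (7.4, 2.4) to (5.0, 2.1), a distance of √(2.4² + 0.3²) ≈ 2.4.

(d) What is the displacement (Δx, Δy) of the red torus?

(0.6, -1.6)

From the two frames, the red torus sits at roughly (1.5, 7.3) before and (2.1, 5.7) after.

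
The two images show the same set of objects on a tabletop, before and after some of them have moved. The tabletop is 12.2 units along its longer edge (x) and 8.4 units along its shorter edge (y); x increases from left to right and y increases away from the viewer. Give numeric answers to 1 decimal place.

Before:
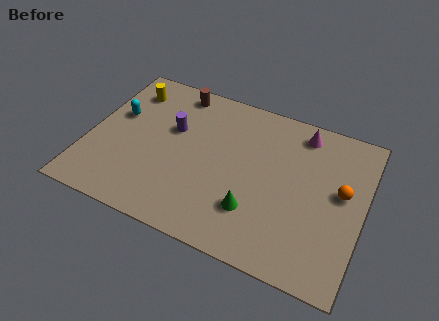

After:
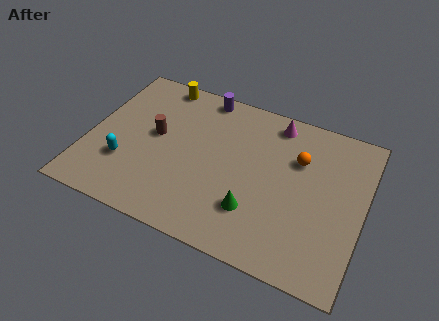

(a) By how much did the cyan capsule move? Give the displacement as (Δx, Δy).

(0.7, -2.5)

From the two frames, the cyan capsule sits at roughly (1.1, 5.1) before and (1.8, 2.6) after.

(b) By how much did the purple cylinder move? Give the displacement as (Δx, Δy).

(1.1, 2.4)

The purple cylinder started near (3.6, 5.2) and ended near (4.7, 7.6).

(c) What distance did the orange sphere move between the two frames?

2.2

The orange sphere was near (11.2, 4.7) before and (9.2, 5.7) after, so it travelled √(2.0² + 1.0²) ≈ 2.2 units.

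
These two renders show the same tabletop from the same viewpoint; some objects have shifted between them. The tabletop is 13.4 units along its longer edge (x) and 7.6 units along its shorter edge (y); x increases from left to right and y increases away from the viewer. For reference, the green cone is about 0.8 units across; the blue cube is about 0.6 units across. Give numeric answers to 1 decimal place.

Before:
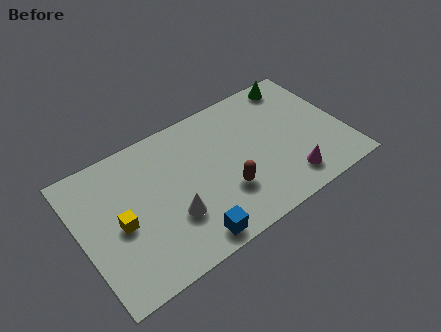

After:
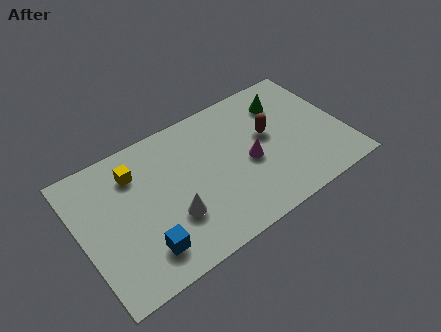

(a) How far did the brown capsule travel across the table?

3.3

From (7.1, 2.4) to (9.7, 4.4), the brown capsule covered √(2.6² + 2.0²) ≈ 3.3 units.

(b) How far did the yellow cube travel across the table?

2.5

The yellow cube moved from about (1.9, 3.5) to (3.0, 5.8), a distance of √(1.1² + 2.3²) ≈ 2.5.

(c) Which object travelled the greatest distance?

the brown capsule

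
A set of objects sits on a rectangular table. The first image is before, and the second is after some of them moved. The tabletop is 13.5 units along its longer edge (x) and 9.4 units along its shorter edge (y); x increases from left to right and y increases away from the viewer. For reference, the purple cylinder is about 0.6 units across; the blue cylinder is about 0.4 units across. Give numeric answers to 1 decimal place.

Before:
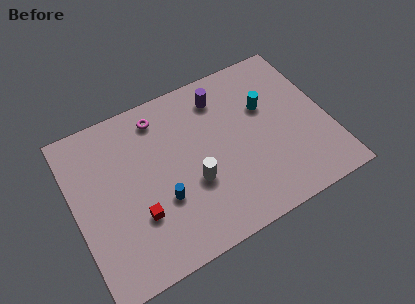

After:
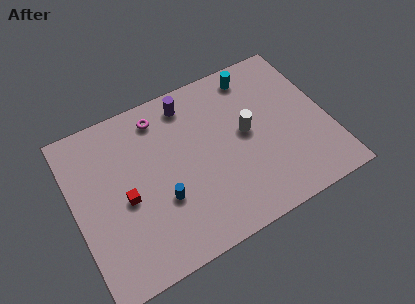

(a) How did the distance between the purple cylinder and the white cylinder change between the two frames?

-0.6

Before: roughly 4.6 units apart; after: 4.0. That's 0.6 units closer together.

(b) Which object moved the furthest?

the white cylinder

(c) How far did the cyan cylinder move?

2.1

The cyan cylinder moved from about (10.4, 6.0) to (10.1, 8.1), a distance of √(0.3² + 2.1²) ≈ 2.1.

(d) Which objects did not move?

the magenta torus and the blue cylinder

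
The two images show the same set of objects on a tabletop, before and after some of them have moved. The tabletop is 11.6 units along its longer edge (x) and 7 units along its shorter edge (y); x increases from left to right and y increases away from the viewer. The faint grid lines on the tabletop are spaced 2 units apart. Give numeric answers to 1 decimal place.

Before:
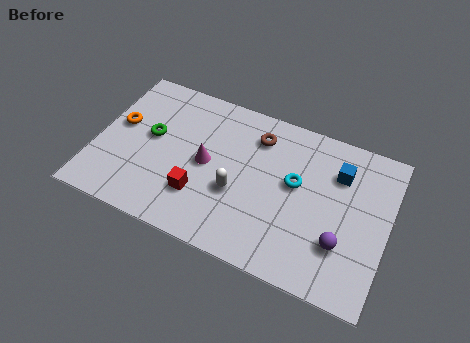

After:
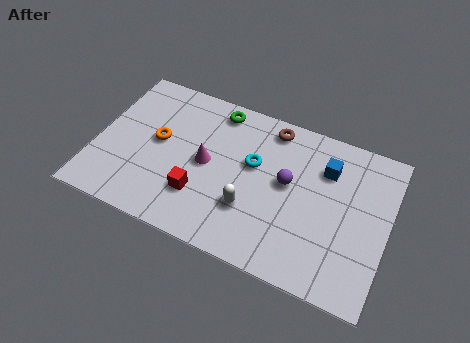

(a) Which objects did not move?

the red cube and the magenta cone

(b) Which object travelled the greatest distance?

the green torus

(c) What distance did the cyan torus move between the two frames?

1.7

The cyan torus moved from about (7.9, 4.0) to (6.2, 4.2), a distance of √(1.7² + 0.2²) ≈ 1.7.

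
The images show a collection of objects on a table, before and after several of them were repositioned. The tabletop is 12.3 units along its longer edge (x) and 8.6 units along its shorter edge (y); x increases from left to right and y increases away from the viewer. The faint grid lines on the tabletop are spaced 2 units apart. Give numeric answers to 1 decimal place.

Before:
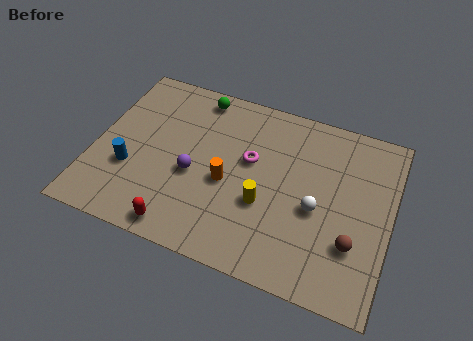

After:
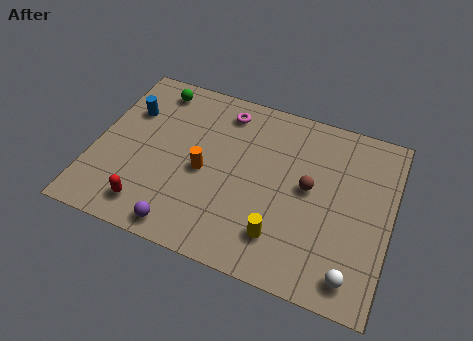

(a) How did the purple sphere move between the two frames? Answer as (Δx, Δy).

(-0.1, -2.7)

The purple sphere was at about (4.2, 3.6) and moved to about (4.1, 0.9).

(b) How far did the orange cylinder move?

1.0

The orange cylinder was near (5.6, 3.7) before and (4.6, 3.9) after, so it travelled √(1.0² + 0.2²) ≈ 1.0 units.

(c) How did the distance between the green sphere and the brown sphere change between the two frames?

-1.2

They were about 8.6 units apart before and 7.4 after — 1.2 units closer together.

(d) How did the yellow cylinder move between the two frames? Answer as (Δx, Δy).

(0.8, -1.3)

From the two frames, the yellow cylinder sits at roughly (7.2, 3.2) before and (8.0, 1.9) after.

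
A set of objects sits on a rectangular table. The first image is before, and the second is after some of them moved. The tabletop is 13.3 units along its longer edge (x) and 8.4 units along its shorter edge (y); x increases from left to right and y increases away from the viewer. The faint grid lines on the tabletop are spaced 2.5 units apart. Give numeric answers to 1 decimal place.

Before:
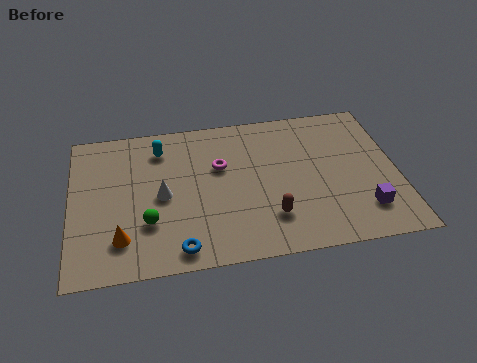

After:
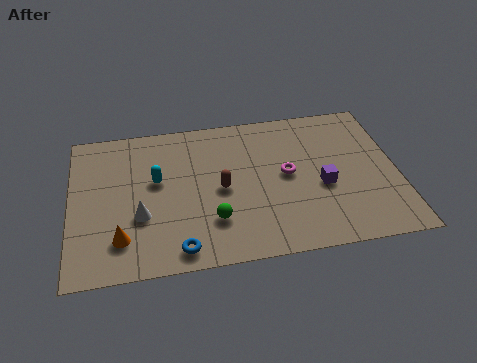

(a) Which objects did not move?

the orange cone and the blue torus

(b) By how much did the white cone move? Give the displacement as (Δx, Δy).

(-0.9, -1.0)

The white cone started near (3.7, 4.0) and ended near (2.8, 3.0).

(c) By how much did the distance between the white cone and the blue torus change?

-0.6

They were about 3.1 units apart before and 2.5 after — 0.6 units closer together.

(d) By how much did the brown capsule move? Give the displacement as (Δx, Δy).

(-1.9, 1.9)

The brown capsule was at about (8.0, 2.1) and moved to about (6.1, 4.0).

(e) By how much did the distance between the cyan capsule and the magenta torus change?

+2.5

They were about 2.8 units apart before and 5.3 after — 2.5 units further apart.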